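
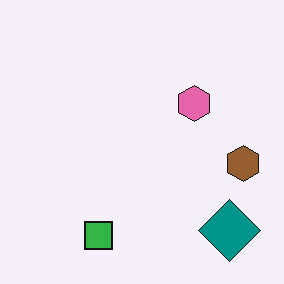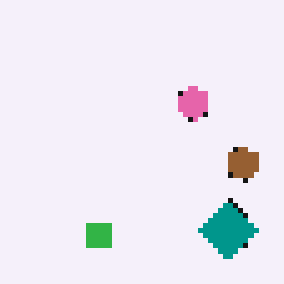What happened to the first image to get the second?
The image was mildly pixelated.

Shapes are reduced to large square blocks; fine edges and outlines are lost — a downscale-then-upscale (mosaic) effect.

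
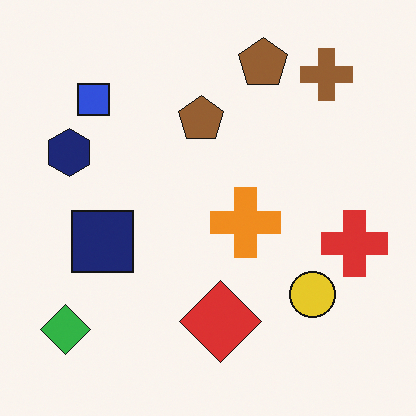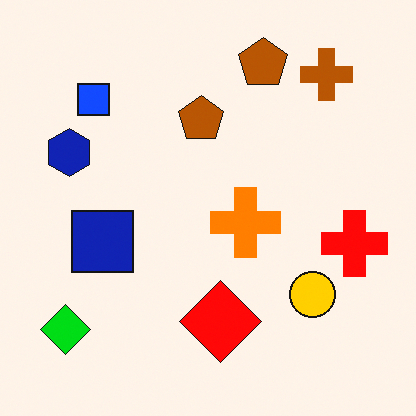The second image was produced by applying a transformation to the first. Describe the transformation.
It was made much more vivid (saturation change).

All colors are more vivid — a global saturation change.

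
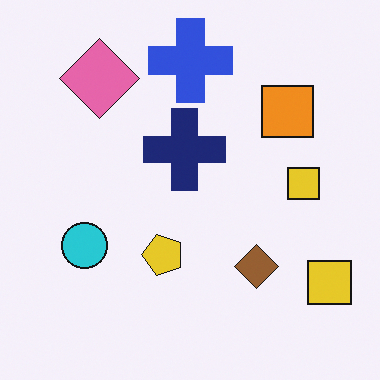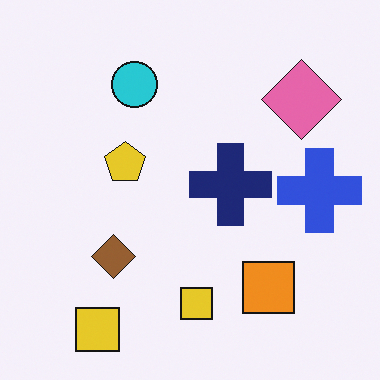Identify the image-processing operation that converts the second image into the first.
The image was rotated 90° counter-clockwise.

The pink diamond sits in the top-right of the second image and the top-left of the first — consistent with a whole-image 90° counter-clockwise rotation.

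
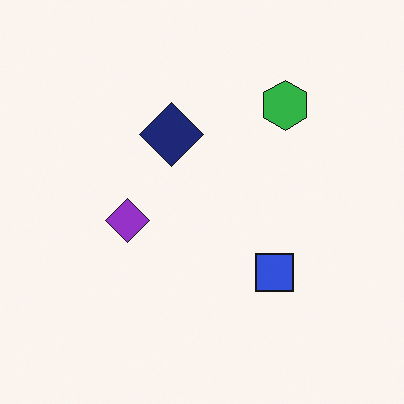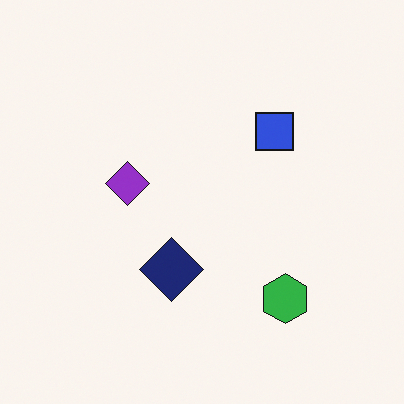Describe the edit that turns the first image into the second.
The image was flipped vertically (top ↔ bottom).

The green hexagon is in the top-right of the first image and the bottom-right of the second — shapes on opposite sides of the horizontal midline have swapped in a mirror flip.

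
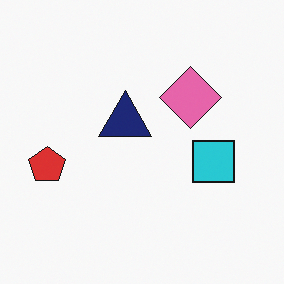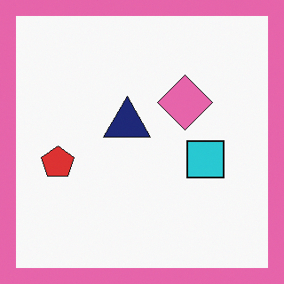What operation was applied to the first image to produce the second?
The image was framed with a pink border.

A solid pink frame runs around the edge of the second image, with the content slightly shrunk inside it.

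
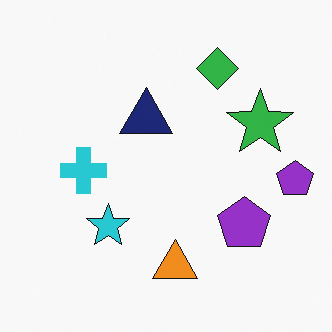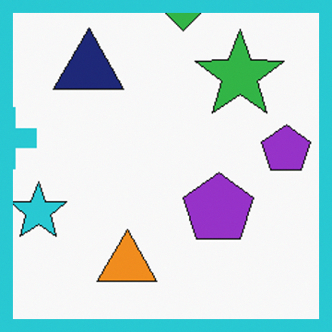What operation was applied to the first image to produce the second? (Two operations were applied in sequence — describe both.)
The second image is the first cropped to a modestly smaller region and rescaled, then framed with a cyan border.

The visible shapes are larger and the field of view is narrower; shapes near the original edges may be partly or wholly outside the frame — a crop-and-rescale. A solid cyan frame runs around the edge of the second image, with the content slightly shrunk inside it.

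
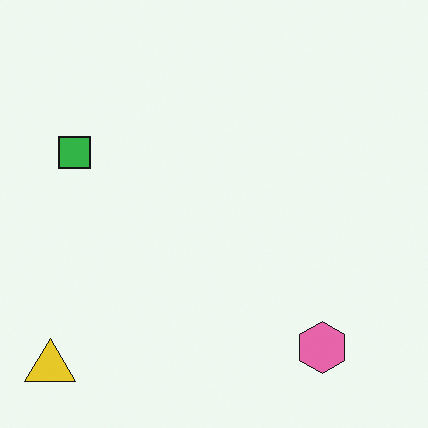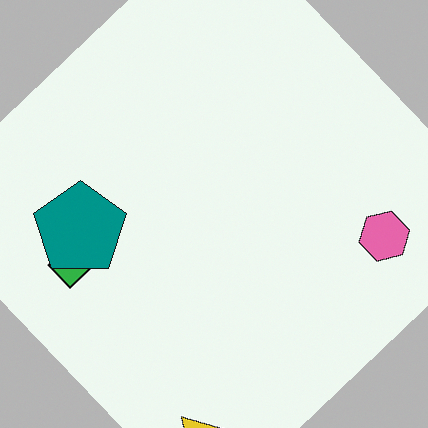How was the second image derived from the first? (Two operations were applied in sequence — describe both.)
The second image is the first rotated counter-clockwise by a large amount — several tens of degrees, then overlaid with an additional teal pentagon.

Every shape is tilted by the same angle and the image corners show triangular fill wedges — a whole-image rotation by a non-right angle. A teal pentagon appears in the second image that is absent from the first.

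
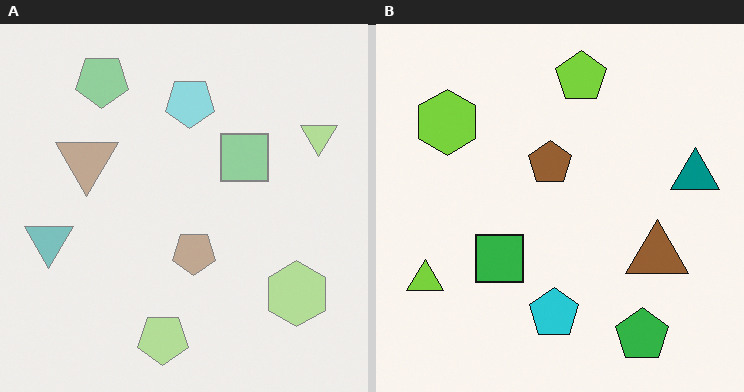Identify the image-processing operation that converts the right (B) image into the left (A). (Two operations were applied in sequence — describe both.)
The image was rotated 180°, then given much lower contrast.

The lime triangle sits in the bottom-left of the right (B) image and the top-right of the left (A) — consistent with a whole-image 180° rotation. Tones are pushed toward mid-grey across the whole image — a global contrast change.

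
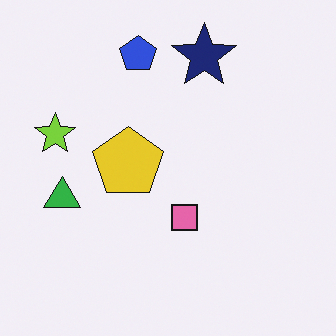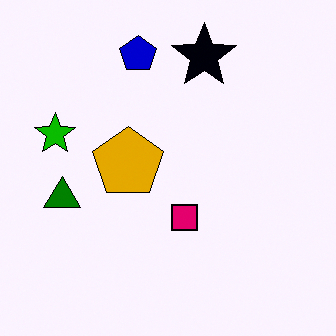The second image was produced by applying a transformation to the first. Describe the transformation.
This is the original image boosted in contrast.

Tones are pushed away from mid-grey across the whole image — a global contrast change.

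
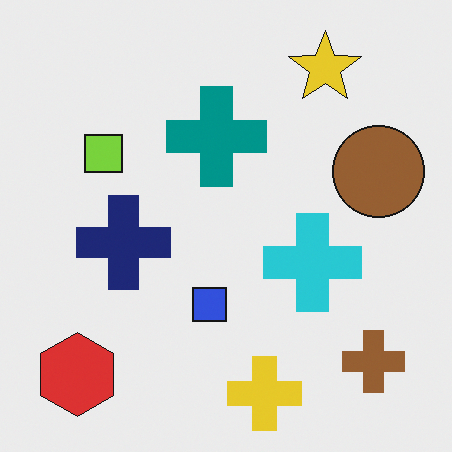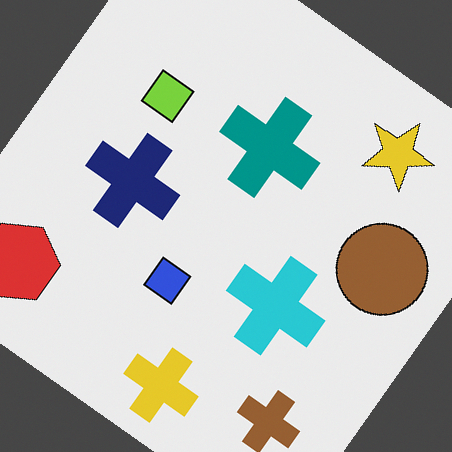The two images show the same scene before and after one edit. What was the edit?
Rotated clockwise by a large amount — several tens of degrees.

Every shape is tilted by the same angle and the image corners show triangular fill wedges — a whole-image rotation by a non-right angle.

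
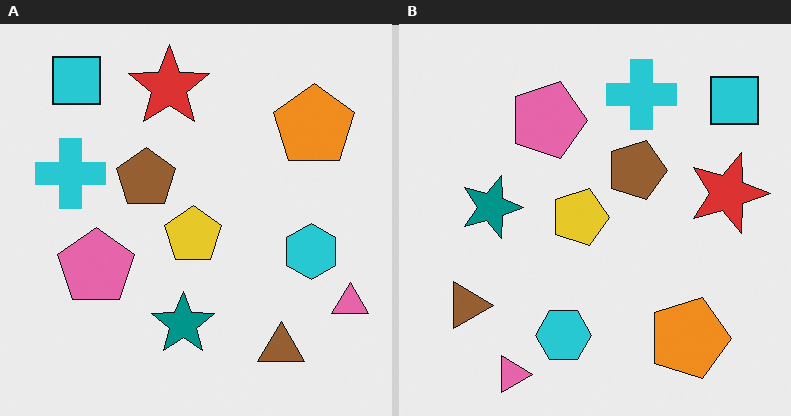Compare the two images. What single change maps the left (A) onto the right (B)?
Rotated 90° clockwise.

The cyan square sits in the top-left of the left (A) image and the top-right of the right (B) — consistent with a whole-image 90° clockwise rotation.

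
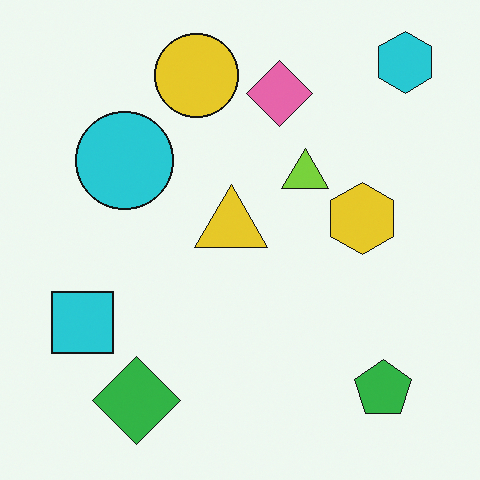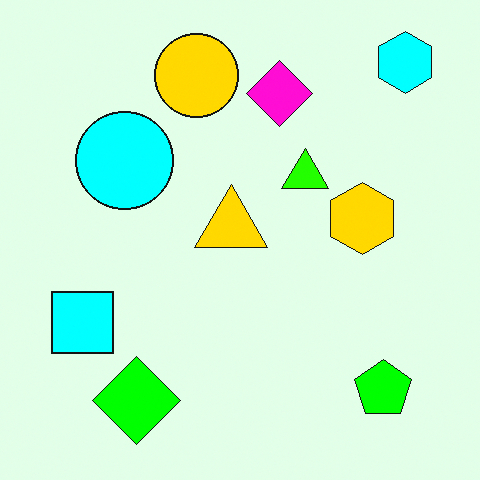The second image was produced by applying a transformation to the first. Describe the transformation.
The second image is the first heavily oversaturated.

All colors are more vivid — a global saturation change.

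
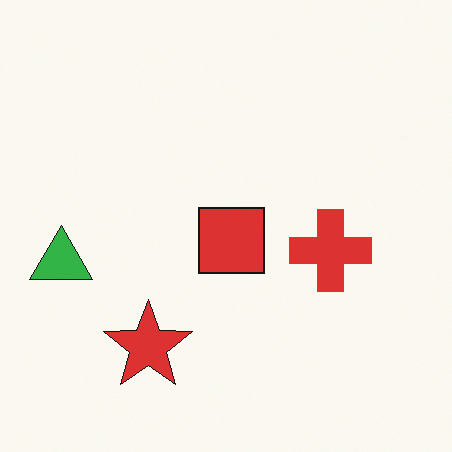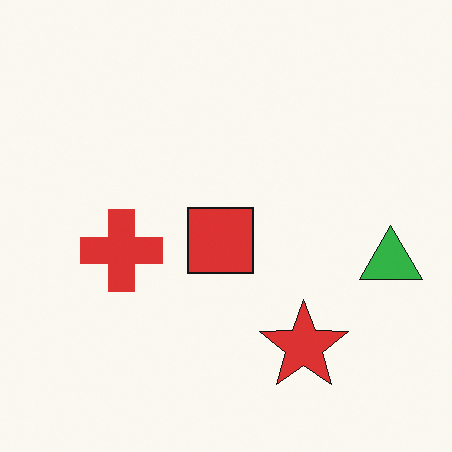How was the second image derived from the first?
The second image is the first flipped horizontally (left ↔ right).

The green triangle is in the left of the first image and the right of the second — shapes on opposite sides of the vertical midline have swapped in a mirror flip.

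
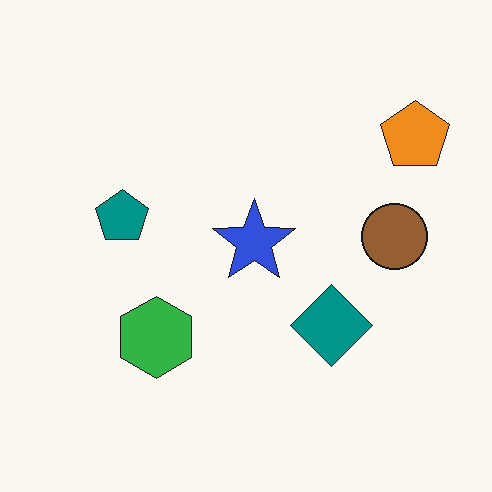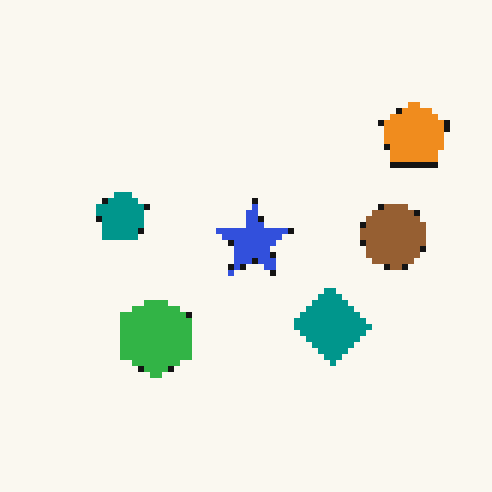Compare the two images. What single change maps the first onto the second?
The transformation is: pixelated into visible square blocks.

Shapes are reduced to large square blocks; fine edges and outlines are lost — a downscale-then-upscale (mosaic) effect.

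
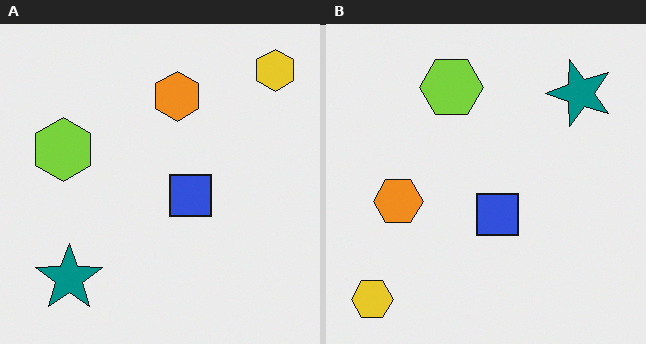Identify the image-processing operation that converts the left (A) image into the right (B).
It was transposed (reflected across the top-left ↔ bottom-right diagonal).

Shapes have swapped their row and column positions — what was in the top-right is now in the bottom-left — a diagonal reflection.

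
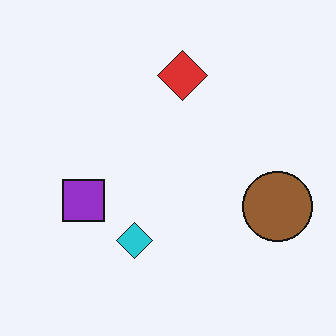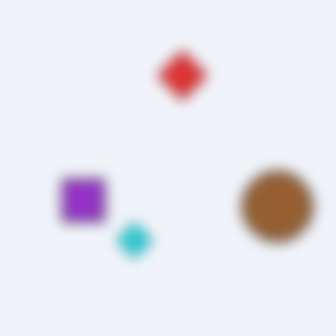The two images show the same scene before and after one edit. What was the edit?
It was heavily blurred.

Shape edges and outlines are uniformly softened across the whole image.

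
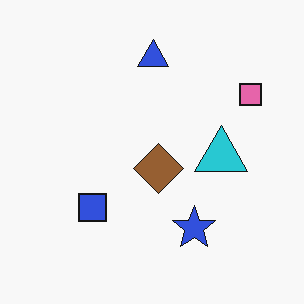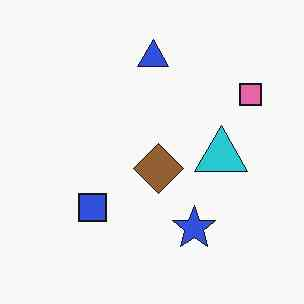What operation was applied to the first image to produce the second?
The image was JPEG-compressed with visible artifacts.

Blocky 8×8 compression artifacts appear around shape edges and the flat background shows ringing — characteristic JPEG degradation.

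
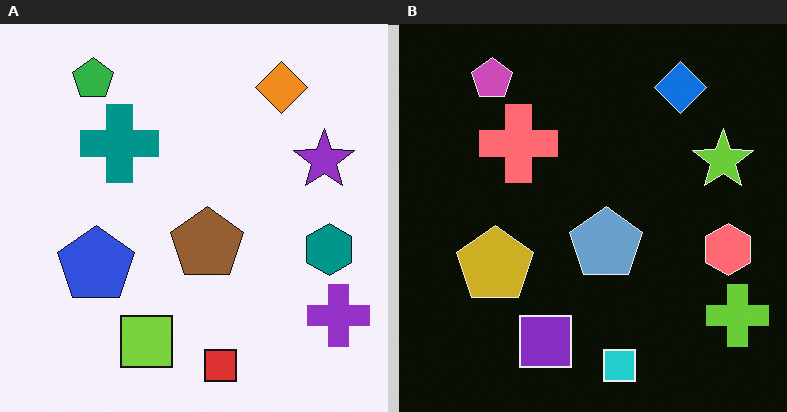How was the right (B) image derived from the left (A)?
The transformation is: color-inverted (negative).

The light background has become dark and every shape's color is its complement — a photographic negative.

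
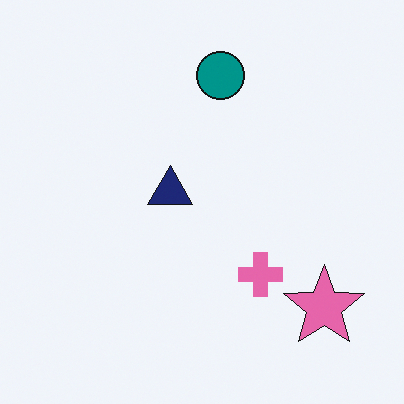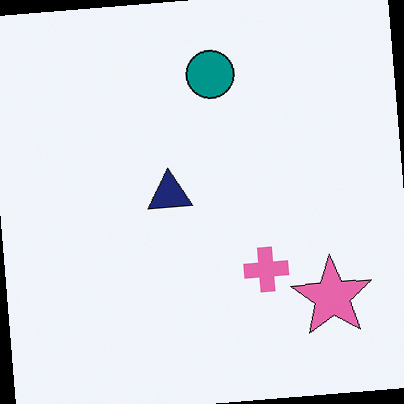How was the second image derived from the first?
The transformation is: rotated counter-clockwise by a slight angle.

Every shape is tilted by the same angle and the image corners show triangular fill wedges — a whole-image rotation by a non-right angle.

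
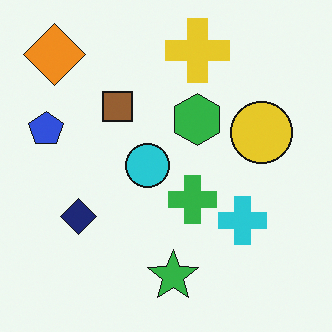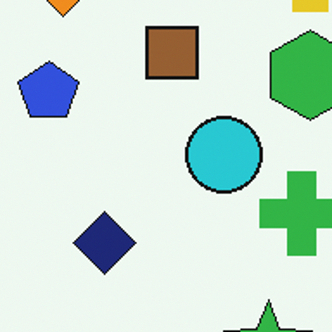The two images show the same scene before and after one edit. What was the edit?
The image was cropped tightly and scaled back up.

The visible shapes are larger and the field of view is narrower; shapes near the original edges may be partly or wholly outside the frame — a crop-and-rescale.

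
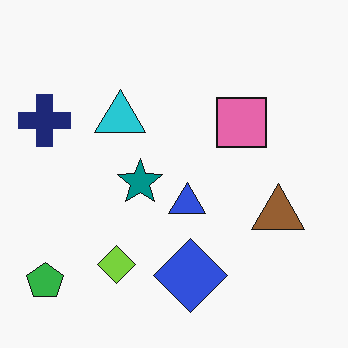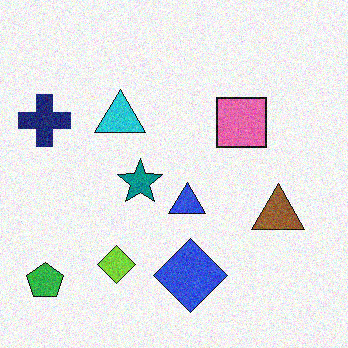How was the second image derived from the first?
This is the original image degraded with moderate additive noise.

Random speckle covers the whole image, including the flat background.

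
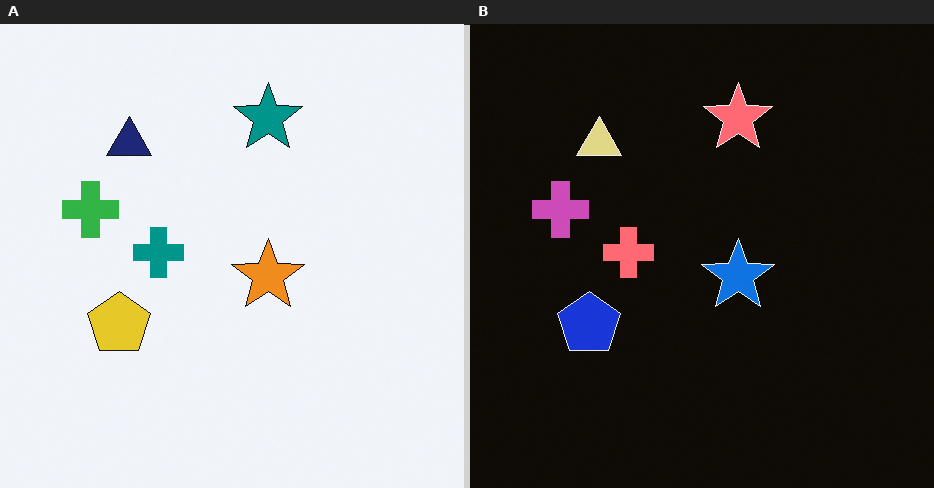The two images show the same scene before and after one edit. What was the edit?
The transformation is: color-inverted (negative).

The light background has become dark and every shape's color is its complement — a photographic negative.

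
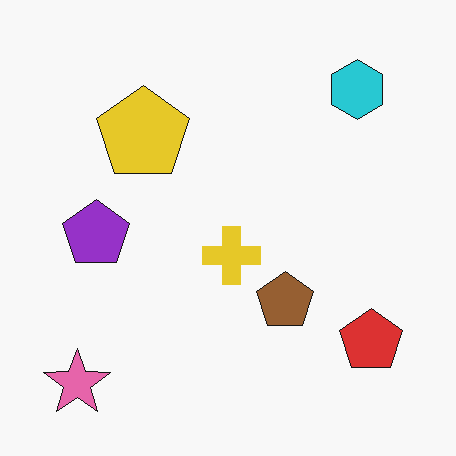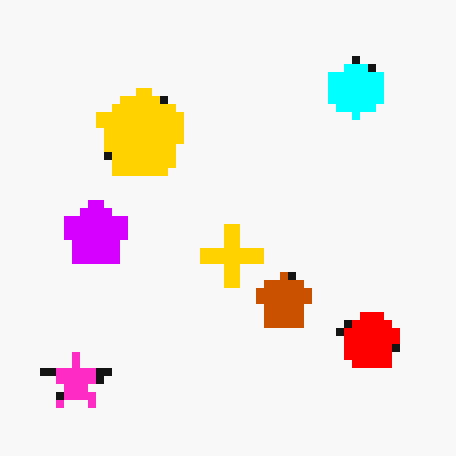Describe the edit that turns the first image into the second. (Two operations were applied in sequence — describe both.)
The second image is the first heavily oversaturated, then moderately pixelated.

All colors are more vivid — a global saturation change. Shapes are reduced to large square blocks; fine edges and outlines are lost — a downscale-then-upscale (mosaic) effect.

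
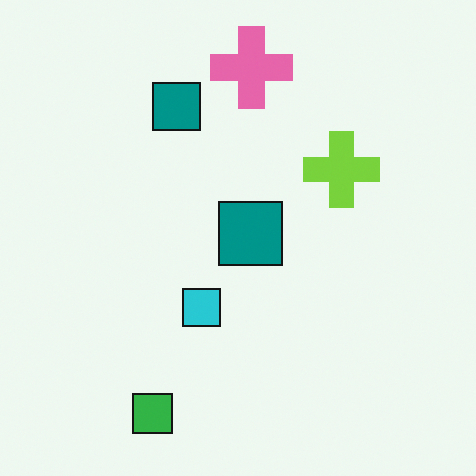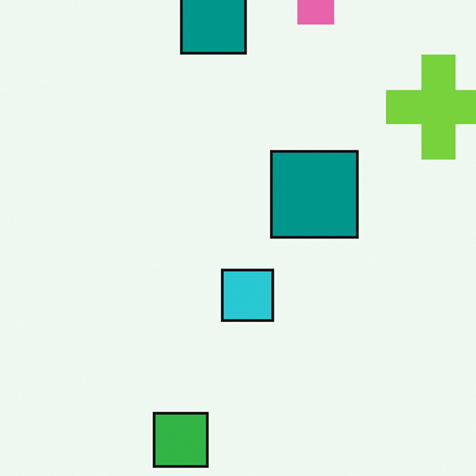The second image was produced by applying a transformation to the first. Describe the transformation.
The transformation is: cropped to a modestly smaller region and rescaled.

The visible shapes are larger and the field of view is narrower; shapes near the original edges may be partly or wholly outside the frame — a crop-and-rescale.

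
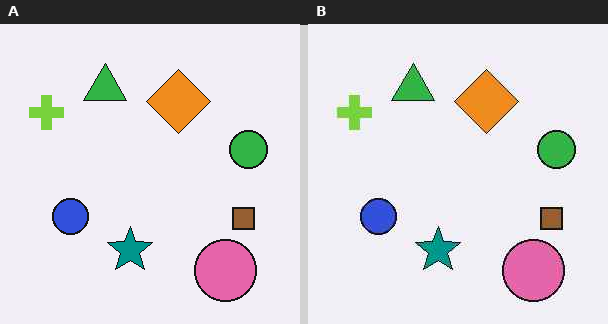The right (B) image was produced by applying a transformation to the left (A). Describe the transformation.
The transformation is: JPEG-compressed with visible artifacts.

Blocky 8×8 compression artifacts appear around shape edges and the flat background shows ringing — characteristic JPEG degradation.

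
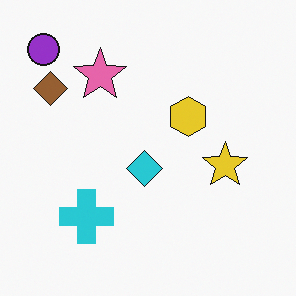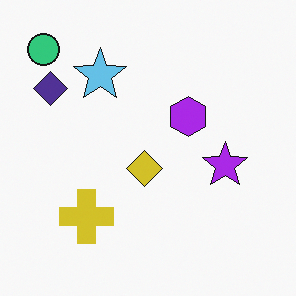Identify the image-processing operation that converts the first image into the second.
Hue-shifted by a large amount.

Every shape's color has rotated by the same amount around the hue wheel — a uniform hue shift.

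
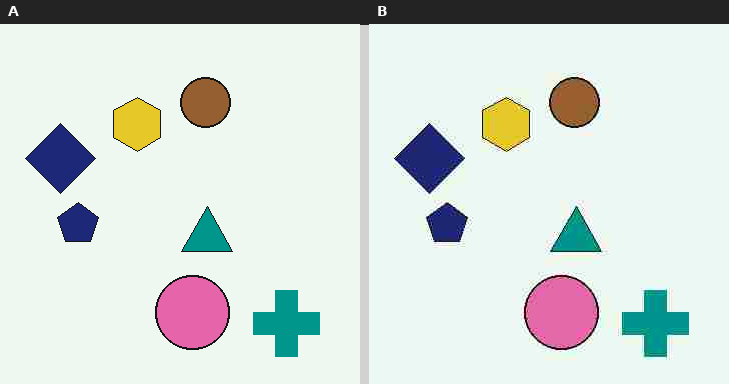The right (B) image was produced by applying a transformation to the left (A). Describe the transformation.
The transformation is: heavily JPEG-compressed with obvious blocking artifacts.

Blocky 8×8 compression artifacts appear around shape edges and the flat background shows ringing — characteristic JPEG degradation.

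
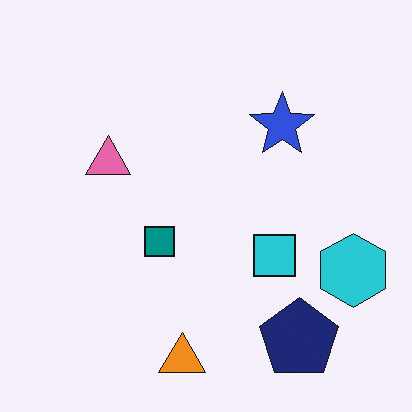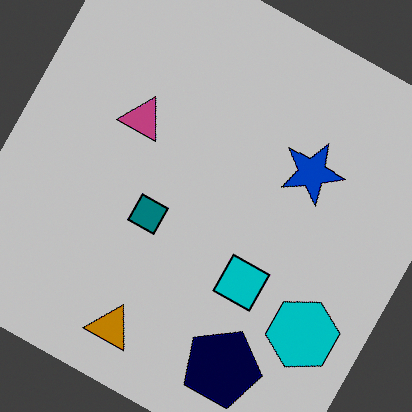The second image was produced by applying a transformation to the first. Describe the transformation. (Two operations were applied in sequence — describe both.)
The image was rotated clockwise by a moderate amount, then aggressively posterized.

Every shape is tilted by the same angle and the image corners show triangular fill wedges — a whole-image rotation by a non-right angle. Each flat color has snapped to a coarser quantized level — most visibly, the near-white background has dropped to a flat grey.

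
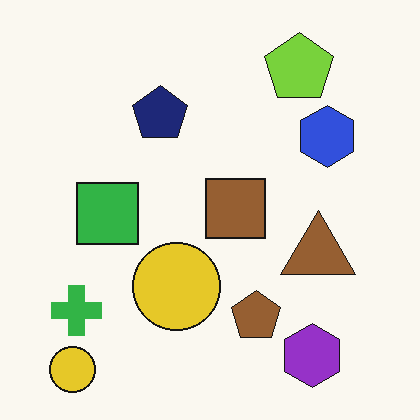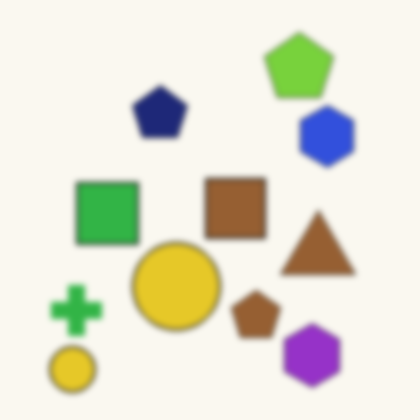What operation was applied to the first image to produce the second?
The second image is the first moderately blurred.

Shape edges and outlines are uniformly softened across the whole image.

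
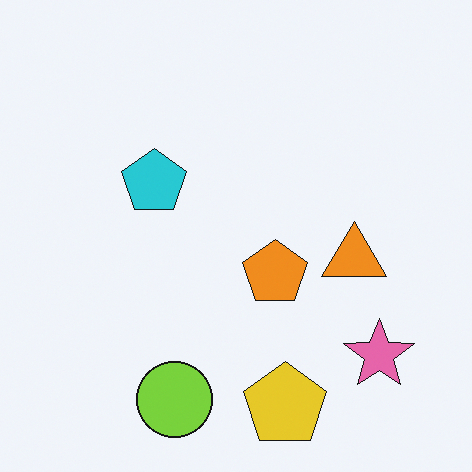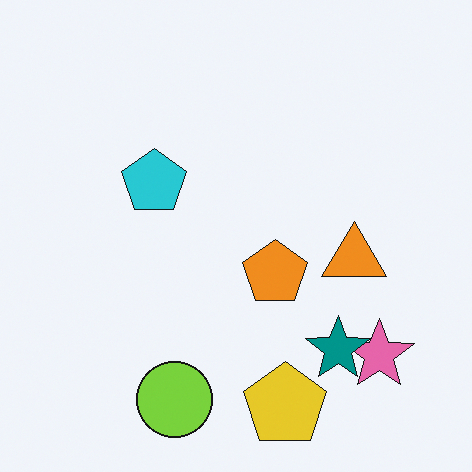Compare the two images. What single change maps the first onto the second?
Overlaid with an additional teal star.

A teal star appears in the second image that is absent from the first.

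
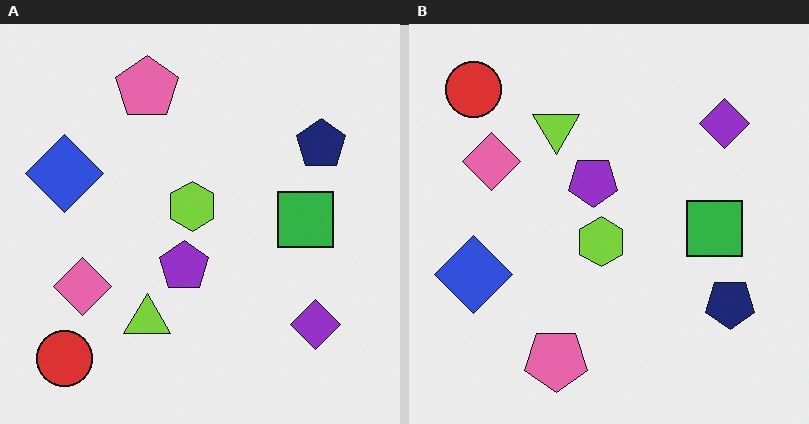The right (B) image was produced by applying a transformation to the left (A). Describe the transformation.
This is the original image flipped vertically (top ↔ bottom).

The pink pentagon is in the top of the left (A) image and the bottom of the right (B) — shapes on opposite sides of the horizontal midline have swapped in a mirror flip.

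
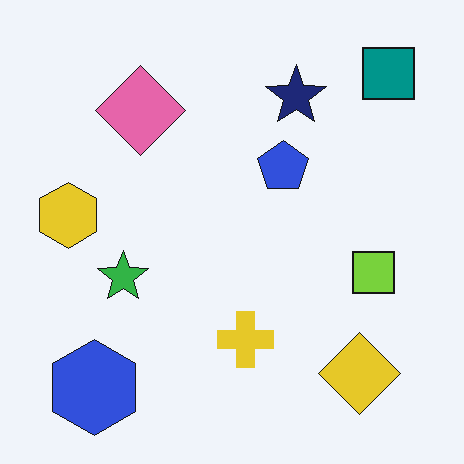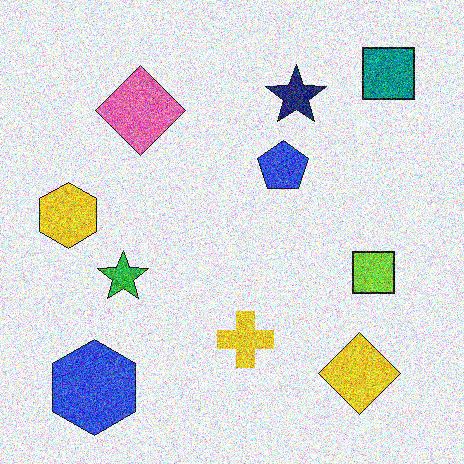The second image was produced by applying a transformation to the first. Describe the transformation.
The image was degraded with a thick layer of grain.

Random speckle covers the whole image, including the flat background.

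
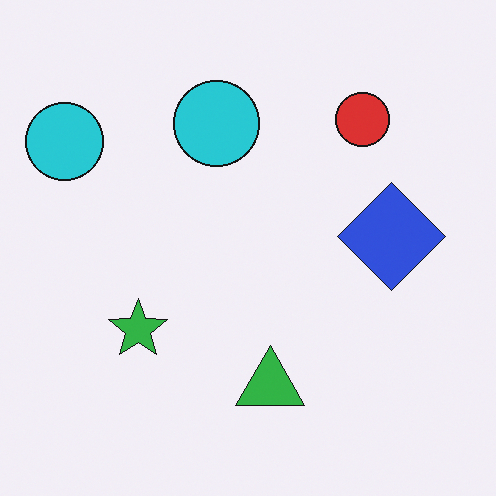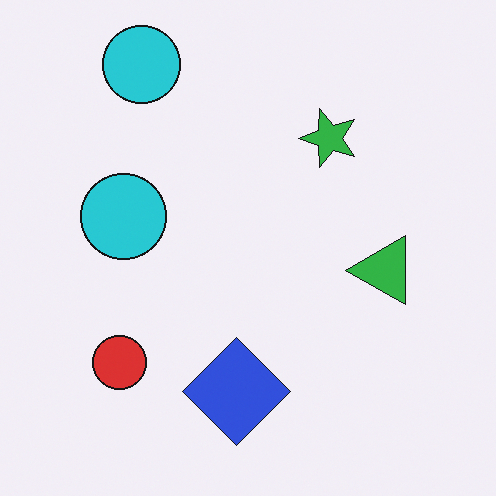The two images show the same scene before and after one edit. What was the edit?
The image was transposed (reflected across the top-left ↔ bottom-right diagonal).

Shapes have swapped their row and column positions — what was in the top-right is now in the bottom-left — a diagonal reflection.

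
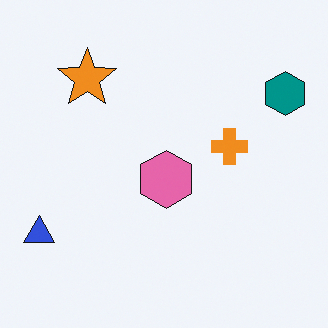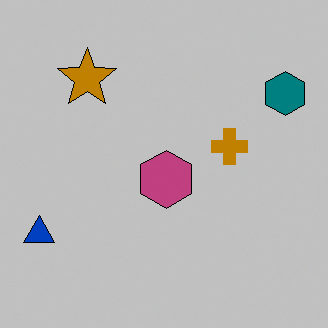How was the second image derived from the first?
It was heavily posterized to just a handful of flat colors.

Each flat color has snapped to a coarser quantized level — most visibly, the near-white background has dropped to a flat grey.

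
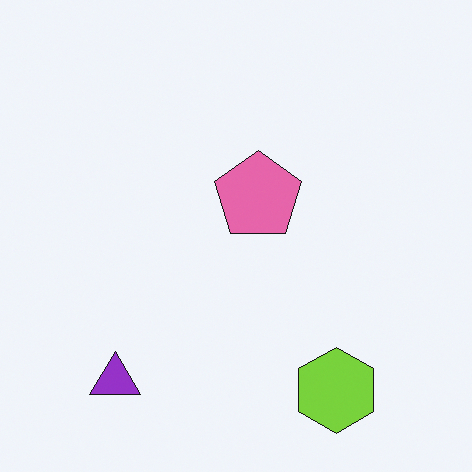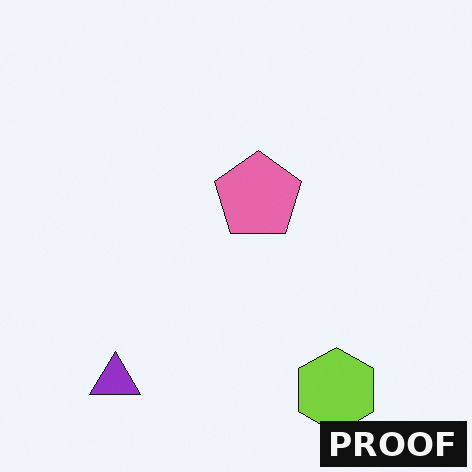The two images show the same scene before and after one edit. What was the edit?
The image was watermarked with the text "PROOF" in the lower-right corner.

A dark label reading "PROOF" appears in the lower-right corner.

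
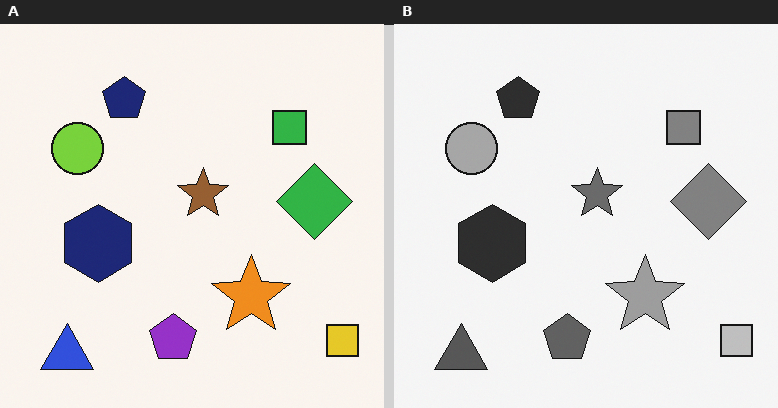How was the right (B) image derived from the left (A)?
The right (B) image is the left (A) converted to grayscale.

All color is removed — every shape is now a shade of grey.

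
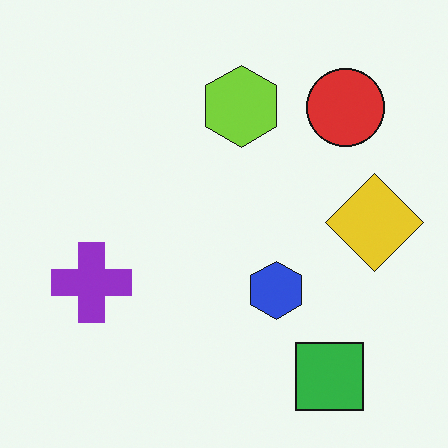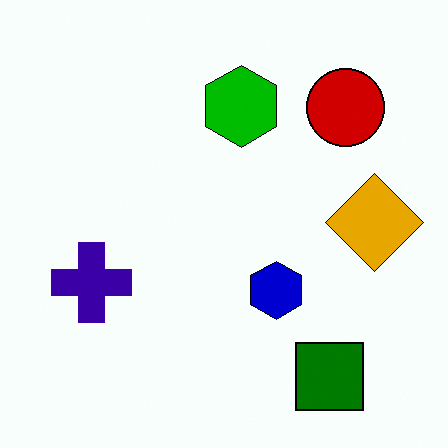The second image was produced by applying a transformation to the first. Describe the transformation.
The second image is the first given much higher contrast.

Tones are pushed away from mid-grey across the whole image — a global contrast change.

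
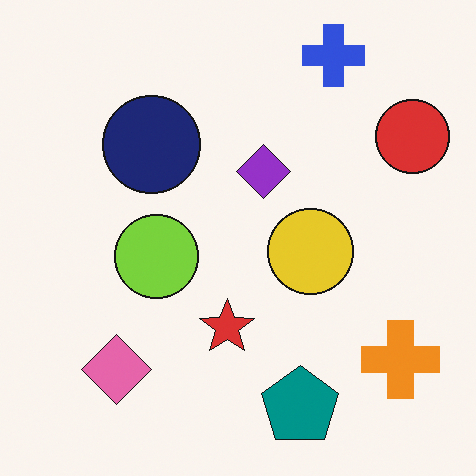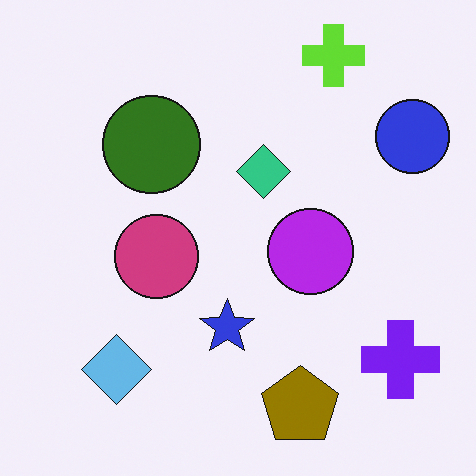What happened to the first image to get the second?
The image was hue-shifted by a large amount.

Every shape's color has rotated by the same amount around the hue wheel — a uniform hue shift.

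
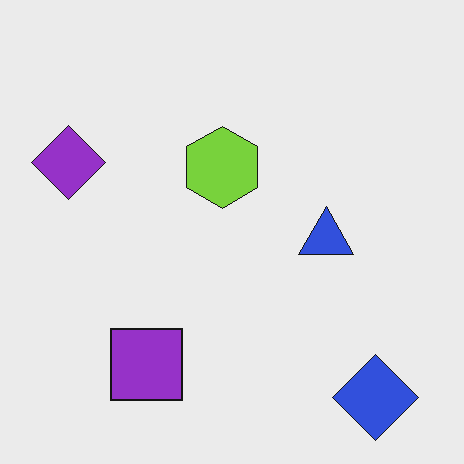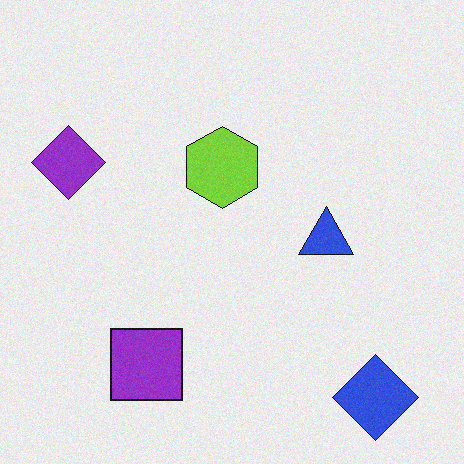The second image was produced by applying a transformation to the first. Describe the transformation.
It was degraded with a light layer of grain.

Random speckle covers the whole image, including the flat background.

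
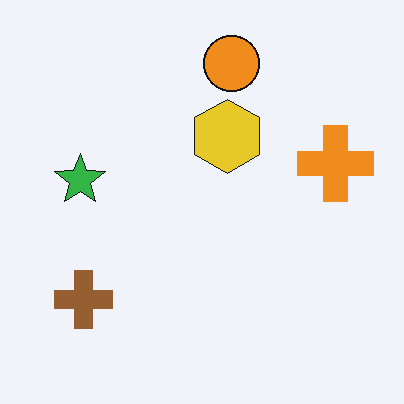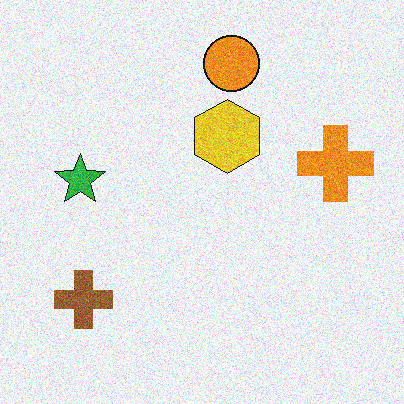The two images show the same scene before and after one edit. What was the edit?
Degraded with visible gaussian noise.

Random speckle covers the whole image, including the flat background.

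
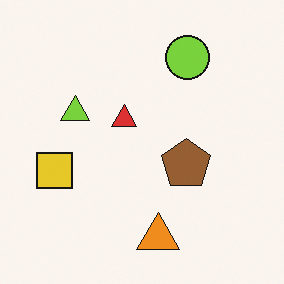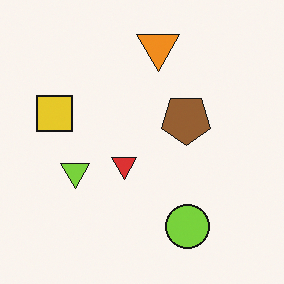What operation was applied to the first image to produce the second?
The second image is the first flipped vertically (top ↔ bottom).

The orange triangle is in the bottom of the first image and the top of the second — shapes on opposite sides of the horizontal midline have swapped in a mirror flip.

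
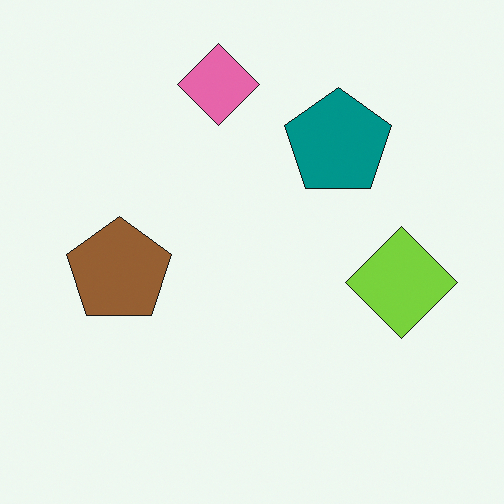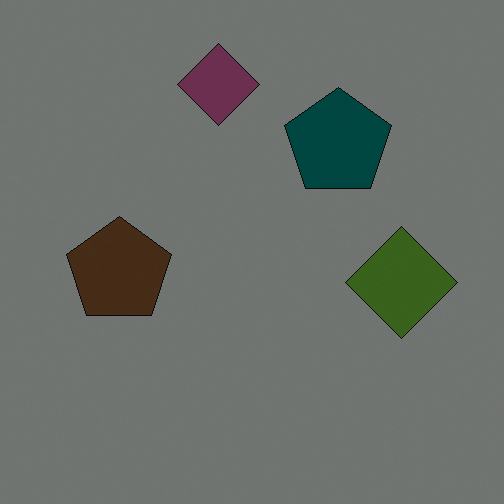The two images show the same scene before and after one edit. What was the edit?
This is the original image darkened a lot.

Every pixel — background and shapes alike — is uniformly darkened.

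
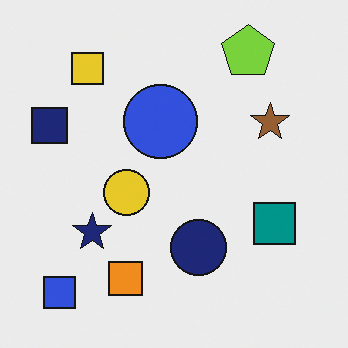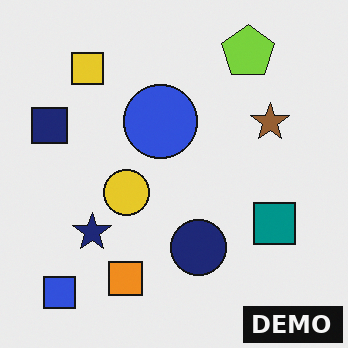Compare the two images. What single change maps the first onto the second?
The second image is the first watermarked with the text "DEMO" in the lower-right corner.

A dark label reading "DEMO" appears in the lower-right corner.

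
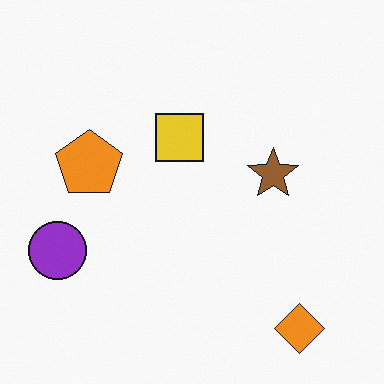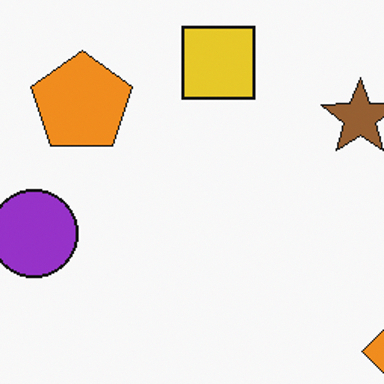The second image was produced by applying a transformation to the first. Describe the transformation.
The transformation is: cropped slightly and scaled back up.

The visible shapes are larger and the field of view is narrower; shapes near the original edges may be partly or wholly outside the frame — a crop-and-rescale.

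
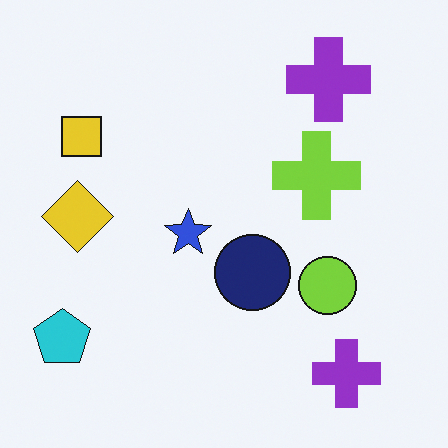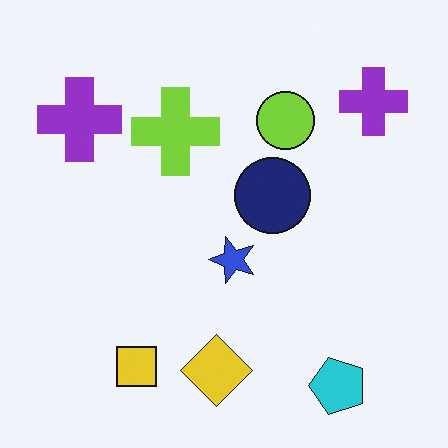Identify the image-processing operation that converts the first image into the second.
The transformation is: rotated 90° counter-clockwise.

The cyan pentagon sits in the bottom-left of the first image and the bottom-right of the second — consistent with a whole-image 90° counter-clockwise rotation.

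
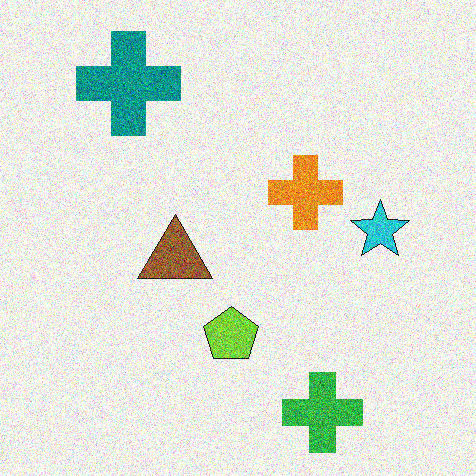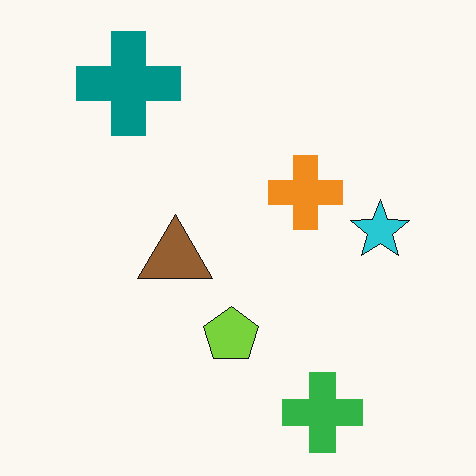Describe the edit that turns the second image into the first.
Degraded with a thick layer of grain.

Random speckle covers the whole image, including the flat background.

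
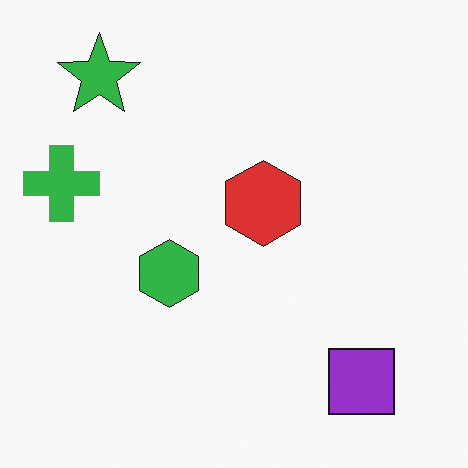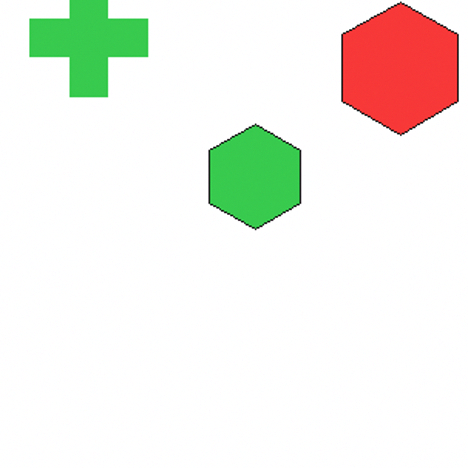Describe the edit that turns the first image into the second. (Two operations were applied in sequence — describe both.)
This is the original image slightly brightened, then cropped to a modestly smaller region and rescaled.

Every pixel — background and shapes alike — is uniformly brightened. The visible shapes are larger and the field of view is narrower; shapes near the original edges may be partly or wholly outside the frame — a crop-and-rescale.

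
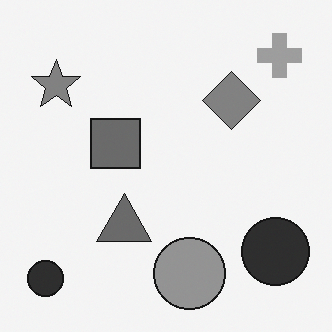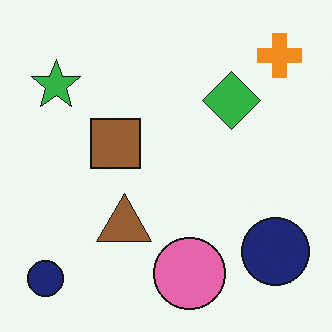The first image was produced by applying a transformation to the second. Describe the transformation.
The transformation is: converted to grayscale.

All color is removed — every shape is now a shade of grey.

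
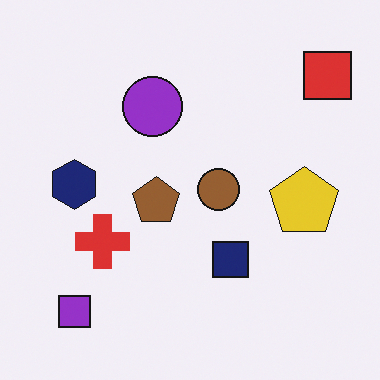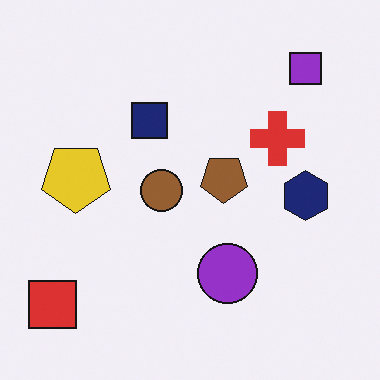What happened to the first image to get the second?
The second image is the first rotated 180°.

The red square sits in the top-right of the first image and the bottom-left of the second — consistent with a whole-image 180° rotation.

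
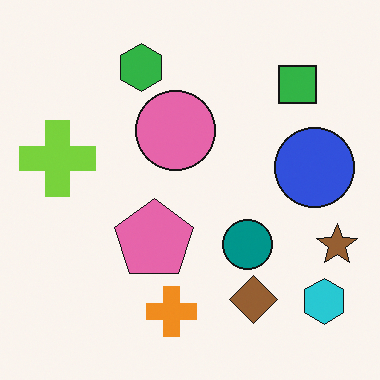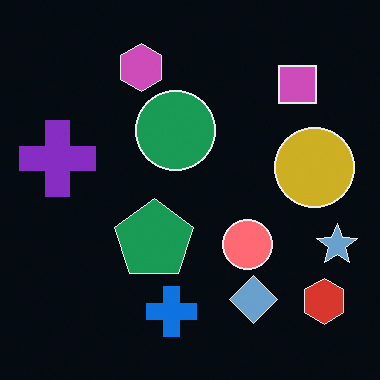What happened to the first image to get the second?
The image was color-inverted (negative).

The light background has become dark and every shape's color is its complement — a photographic negative.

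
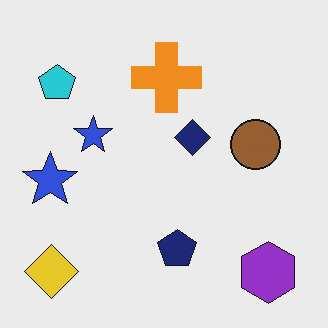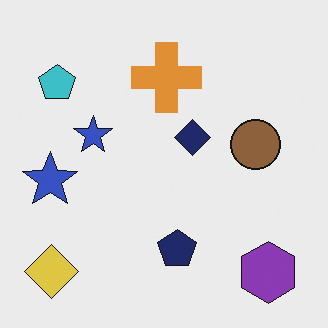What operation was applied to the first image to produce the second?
The image was slightly desaturated.

All colors are more muted and greyish — a global saturation change.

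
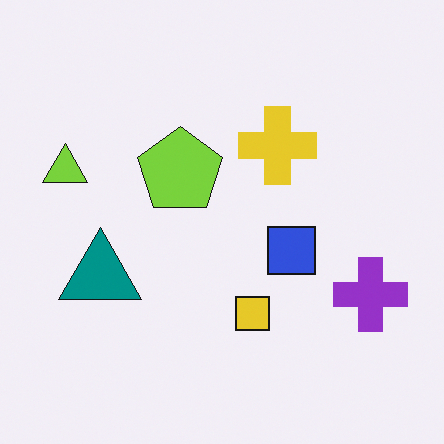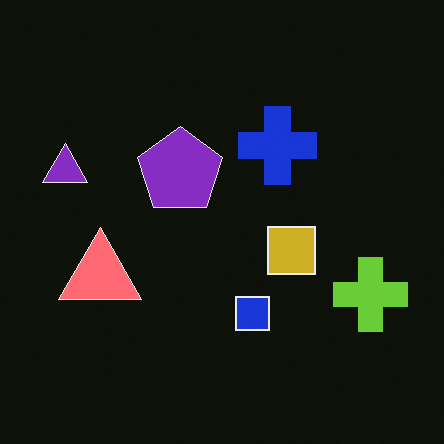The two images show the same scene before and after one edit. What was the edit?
This is the original image color-inverted (negative).

The light background has become dark and every shape's color is its complement — a photographic negative.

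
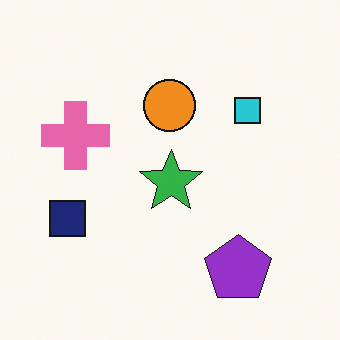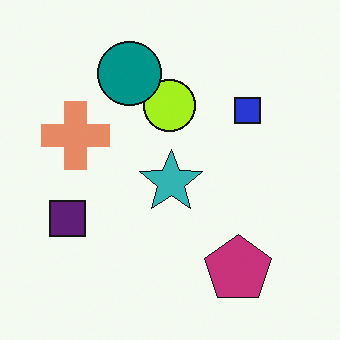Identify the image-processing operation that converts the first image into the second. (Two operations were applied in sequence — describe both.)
Hue-shifted slightly, then overlaid with an additional teal circle.

Every shape's color has rotated by the same amount around the hue wheel — a uniform hue shift. A teal circle appears in the second image that is absent from the first.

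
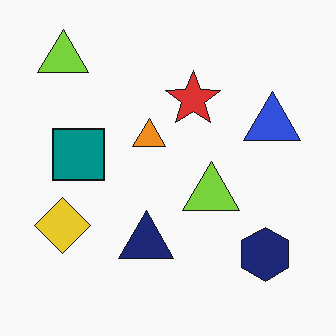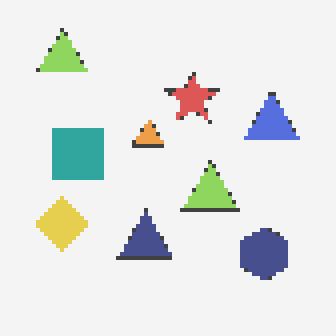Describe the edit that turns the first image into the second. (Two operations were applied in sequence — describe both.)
The second image is the first given slightly reduced contrast, then mildly pixelated.

Tones are pushed toward mid-grey across the whole image — a global contrast change. Shapes are reduced to large square blocks; fine edges and outlines are lost — a downscale-then-upscale (mosaic) effect.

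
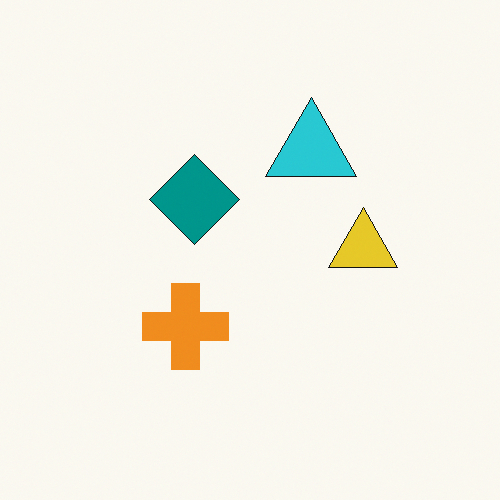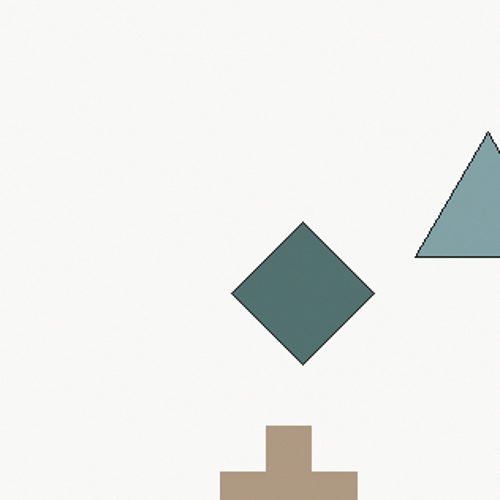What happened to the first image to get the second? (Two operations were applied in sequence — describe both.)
Made much more muted (saturation change), then cropped slightly and scaled back up.

All colors are more muted and greyish — a global saturation change. The visible shapes are larger and the field of view is narrower; shapes near the original edges may be partly or wholly outside the frame — a crop-and-rescale.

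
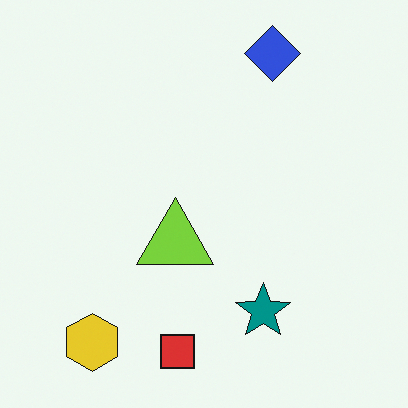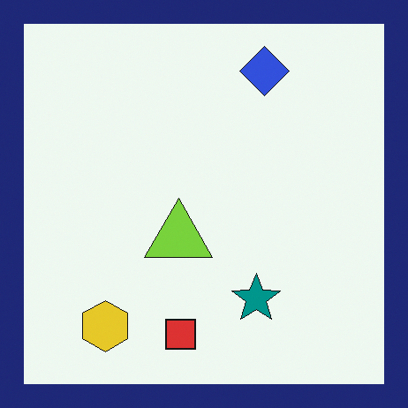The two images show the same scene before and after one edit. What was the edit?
The transformation is: framed with a navy border.

A solid navy frame runs around the edge of the second image, with the content slightly shrunk inside it.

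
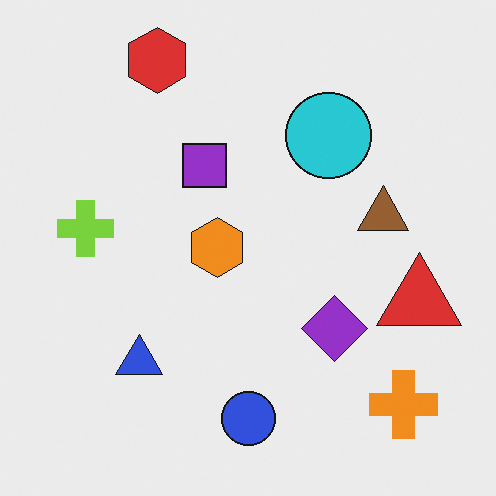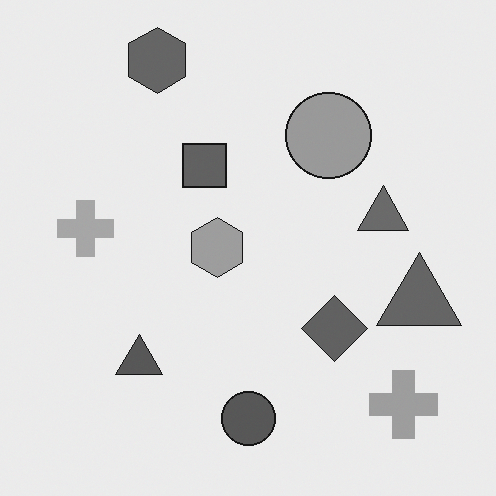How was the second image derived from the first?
This is the original image converted to grayscale.

All color is removed — every shape is now a shade of grey.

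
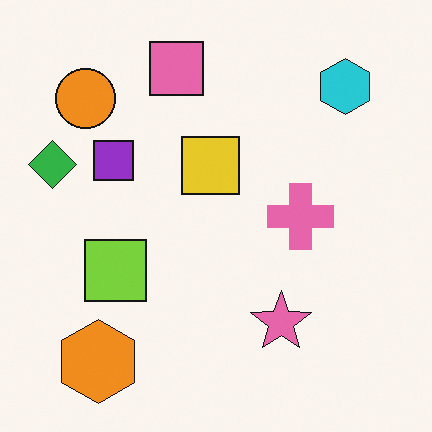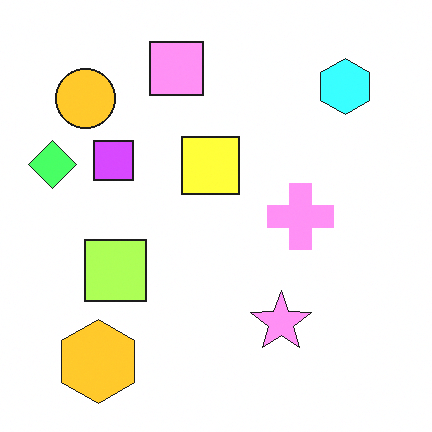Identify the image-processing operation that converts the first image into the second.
It was substantially brightened.

Every pixel — background and shapes alike — is uniformly brightened.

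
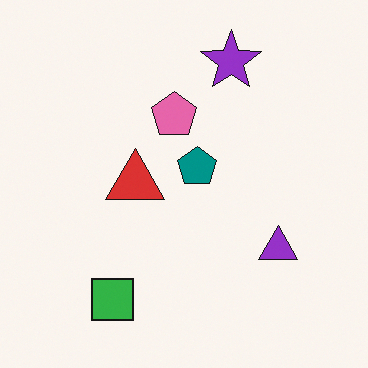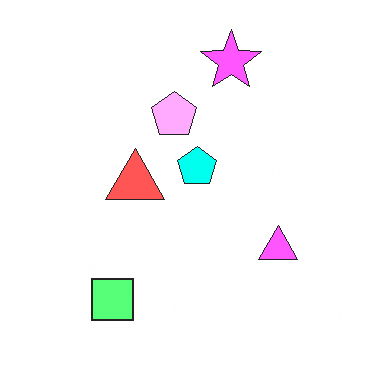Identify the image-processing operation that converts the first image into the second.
Noticeably brightened.

Every pixel — background and shapes alike — is uniformly brightened.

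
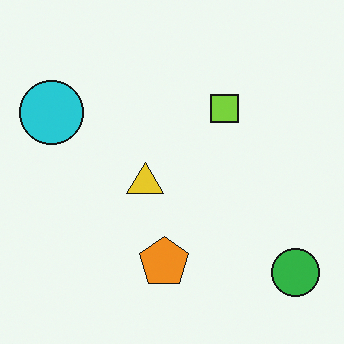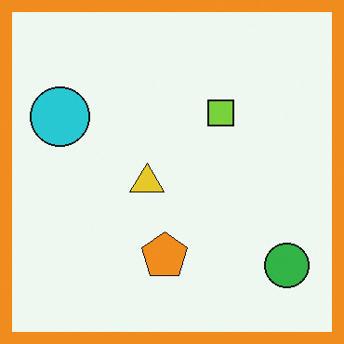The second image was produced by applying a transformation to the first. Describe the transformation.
The second image is the first framed with a orange border.

A solid orange frame runs around the edge of the second image, with the content slightly shrunk inside it.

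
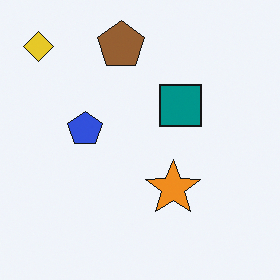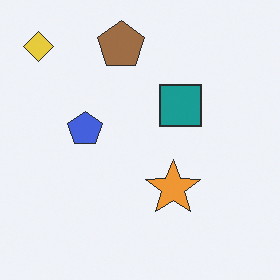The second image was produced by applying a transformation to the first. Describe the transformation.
This is the original image given slightly reduced contrast.

Tones are pushed toward mid-grey across the whole image — a global contrast change.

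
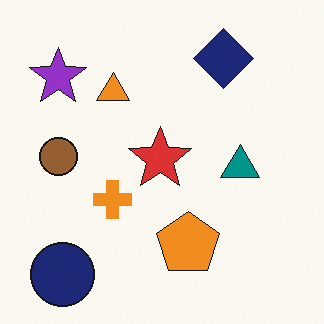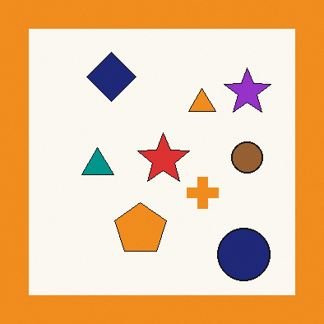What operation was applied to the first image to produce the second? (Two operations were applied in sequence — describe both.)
Flipped horizontally (left ↔ right), then framed with a orange border.

The brown circle is in the left of the first image and the right of the second — shapes on opposite sides of the vertical midline have swapped in a mirror flip. A solid orange frame runs around the edge of the second image, with the content slightly shrunk inside it.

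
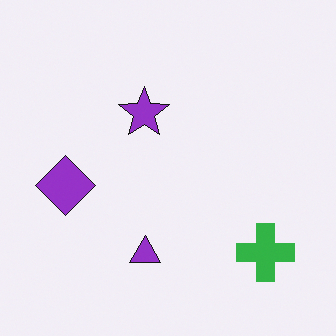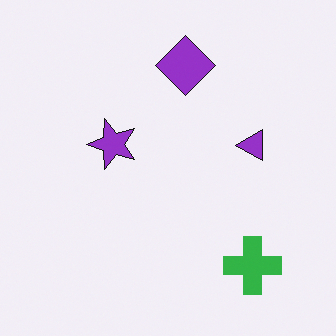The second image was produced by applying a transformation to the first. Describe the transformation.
This is the original image transposed (reflected across the top-left ↔ bottom-right diagonal).

Shapes have swapped their row and column positions — what was in the top-right is now in the bottom-left — a diagonal reflection.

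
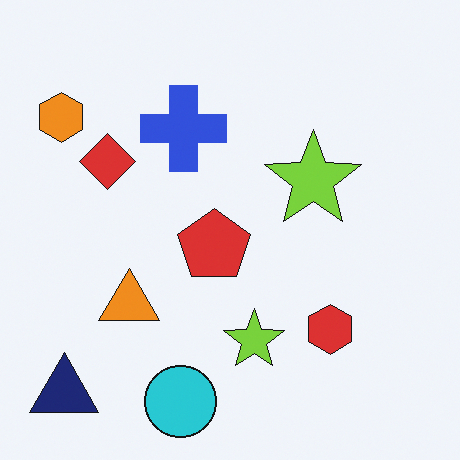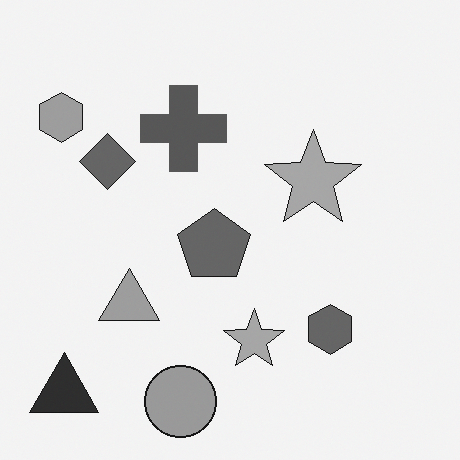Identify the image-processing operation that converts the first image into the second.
Converted to grayscale.

All color is removed — every shape is now a shade of grey.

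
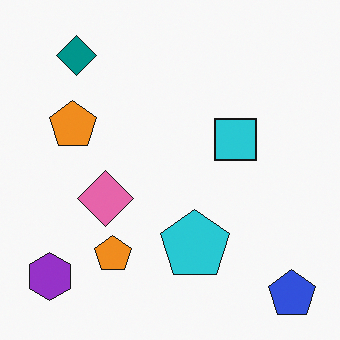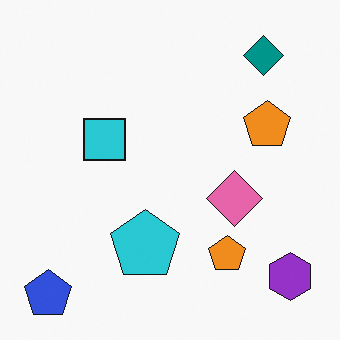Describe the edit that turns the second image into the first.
The transformation is: flipped horizontally (left ↔ right).

The blue pentagon is in the bottom-left of the second image and the bottom-right of the first — shapes on opposite sides of the vertical midline have swapped in a mirror flip.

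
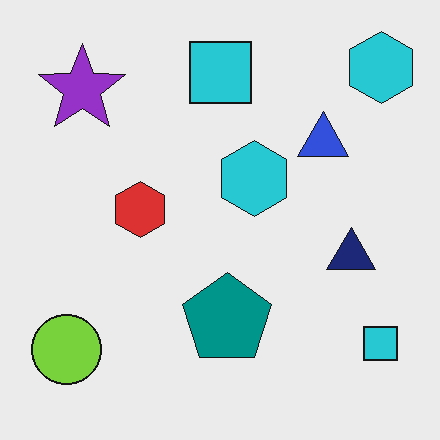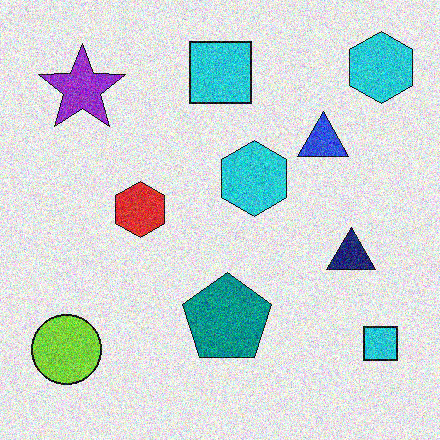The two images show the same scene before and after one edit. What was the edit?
Degraded with a thick layer of grain.

Random speckle covers the whole image, including the flat background.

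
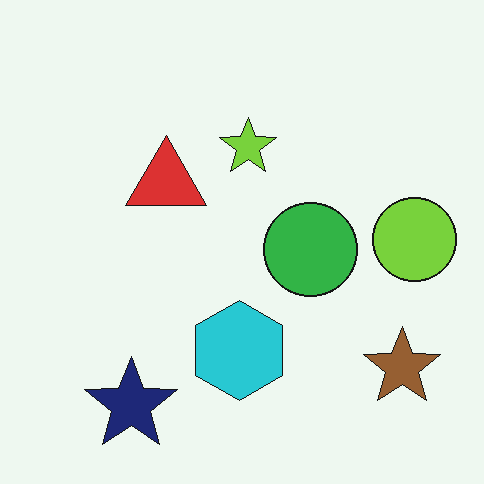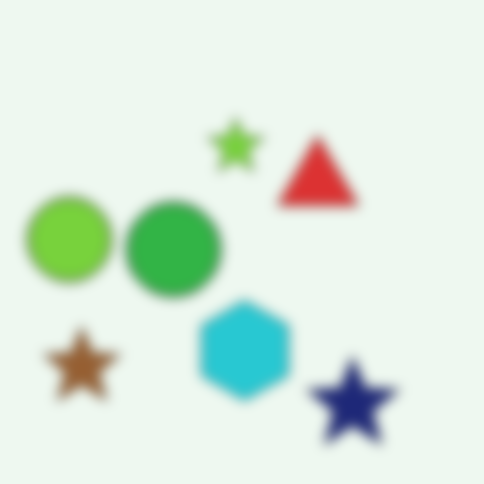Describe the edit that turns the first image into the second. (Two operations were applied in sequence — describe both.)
The image was flipped horizontally (left ↔ right), then strongly gaussian-blurred.

The lime circle is in the right of the first image and the left of the second — shapes on opposite sides of the vertical midline have swapped in a mirror flip. Shape edges and outlines are uniformly softened across the whole image.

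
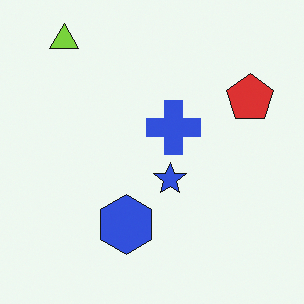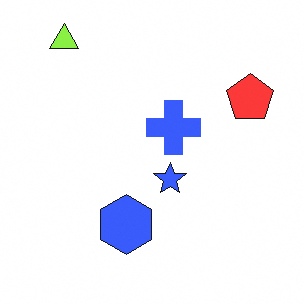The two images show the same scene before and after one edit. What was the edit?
The second image is the first slightly brightened.

Every pixel — background and shapes alike — is uniformly brightened.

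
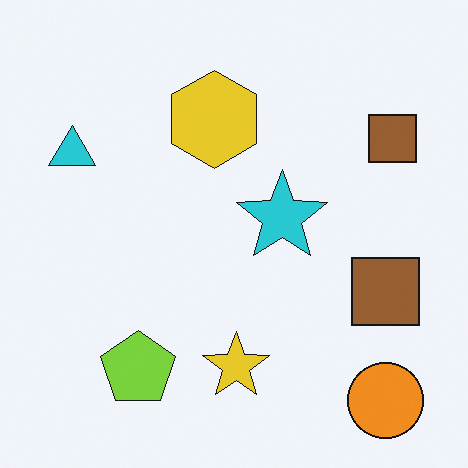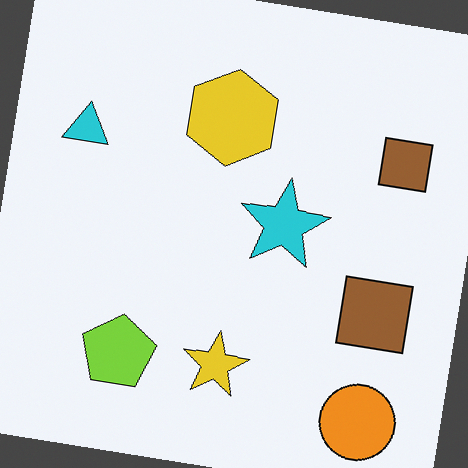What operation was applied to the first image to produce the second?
This is the original image rotated clockwise by a small amount.

Every shape is tilted by the same angle and the image corners show triangular fill wedges — a whole-image rotation by a non-right angle.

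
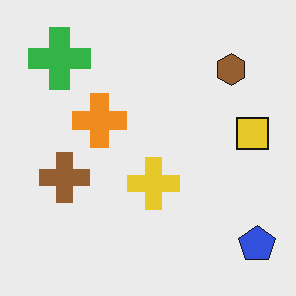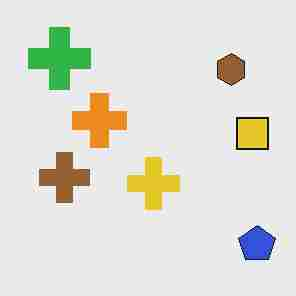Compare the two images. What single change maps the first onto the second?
The transformation is: heavily JPEG-compressed with obvious blocking artifacts.

Blocky 8×8 compression artifacts appear around shape edges and the flat background shows ringing — characteristic JPEG degradation.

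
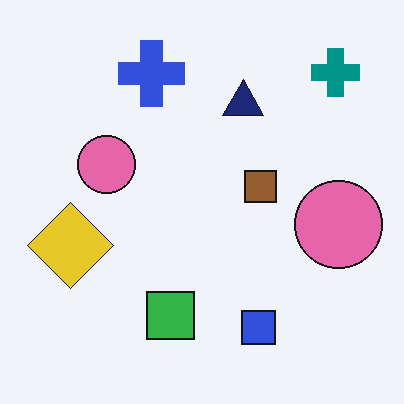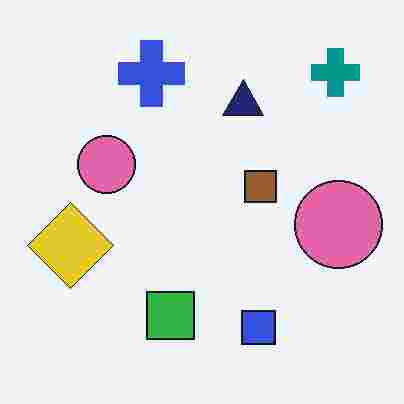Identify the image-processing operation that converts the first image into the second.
This is the original image degraded with heavy JPEG compression.

Blocky 8×8 compression artifacts appear around shape edges and the flat background shows ringing — characteristic JPEG degradation.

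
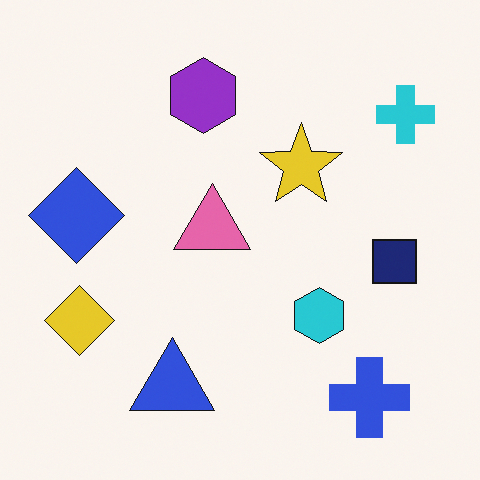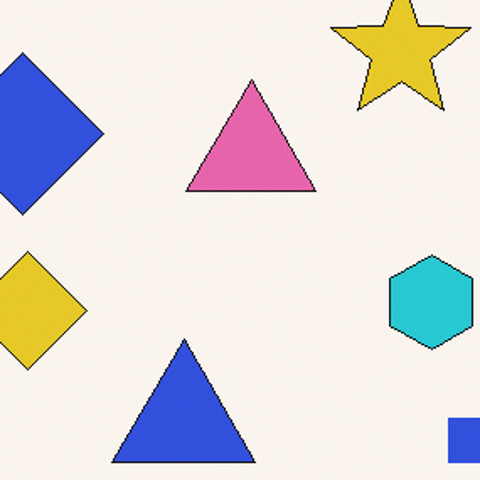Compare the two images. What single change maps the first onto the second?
It was cropped tightly and scaled back up.

The visible shapes are larger and the field of view is narrower; shapes near the original edges may be partly or wholly outside the frame — a crop-and-rescale.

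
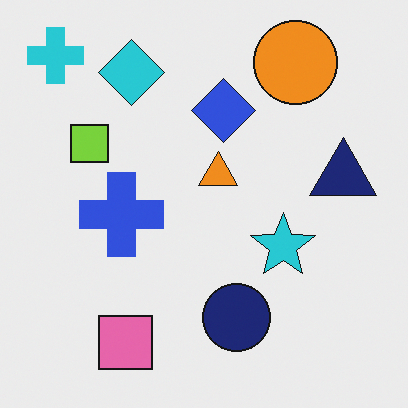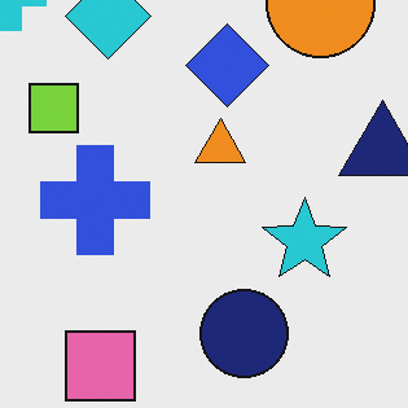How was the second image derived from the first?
This is the original image cropped slightly and scaled back up.

The visible shapes are larger and the field of view is narrower; shapes near the original edges may be partly or wholly outside the frame — a crop-and-rescale.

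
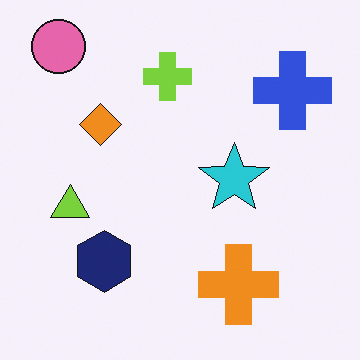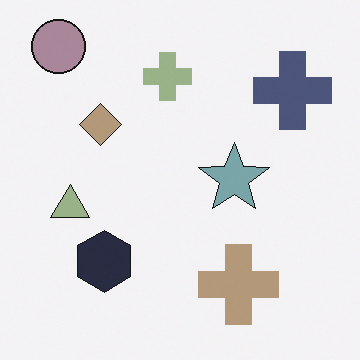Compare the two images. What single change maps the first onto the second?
Made much more muted (saturation change).

All colors are more muted and greyish — a global saturation change.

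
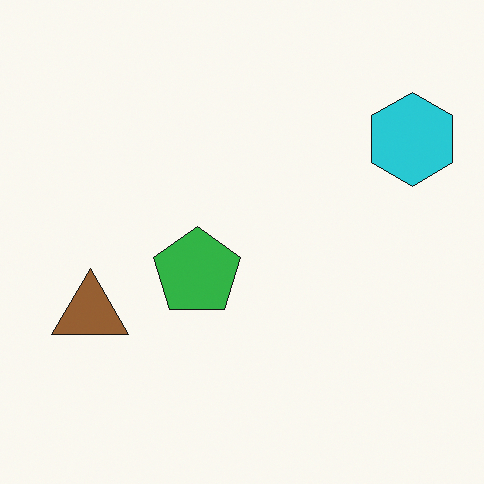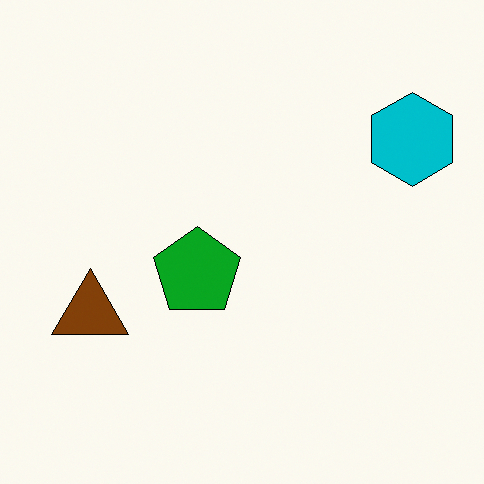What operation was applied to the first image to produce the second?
The image was given slightly increased contrast.

Tones are pushed away from mid-grey across the whole image — a global contrast change.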